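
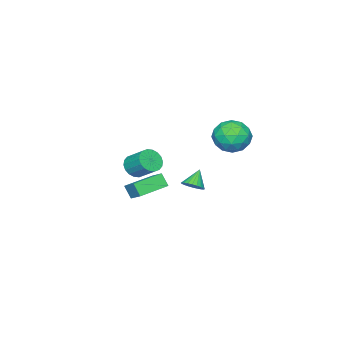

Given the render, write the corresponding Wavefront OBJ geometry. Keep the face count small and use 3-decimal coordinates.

v -0.432 -1.887 -2.205
v -0.502 -2.396 -1.441
v -0.077 -0.966 -1.559
v -0.146 -1.474 -0.796
v 1.326 -2.426 -2.404
v 1.257 -2.934 -1.641
v 1.682 -1.504 -1.759
v 1.612 -2.013 -0.995
v -2.405 1.473 2.66
v -1.822 1.216 1.682
v -4.038 1.124 1.778
v -3.455 0.867 0.8
v -3.386 0.158 1.724
v -2.377 0.373 2.27
v -3.483 1.967 1.19
v -2.474 2.182 1.736
v -2.488 1.521 0.774
v -2.428 0.403 1.104
v -3.432 1.937 2.356
v -3.372 0.819 2.686
v -1.97 1.375 2.249
v -3.89 0.965 1.211
v -3.849 0.548 1.754
v -3.506 0.397 1.18
v -2.296 0.88 2.594
v -1.954 0.728 2.019
v -2.873 0.107 2.044
v -3.906 1.612 1.441
v -3.564 1.46 0.866
v -2.354 1.943 2.28
v -2.011 1.792 1.706
v -2.987 2.233 1.416
v -2.019 1.403 1.14
v -2.979 1.198 0.621
v -2.995 1.845 0.851
v -2.402 1.971 1.172
v -1.984 0.746 1.334
v -2.943 0.541 0.815
v -2.903 0.124 1.359
v -2.31 0.251 1.679
v -2.375 0.926 0.8
v -2.917 1.799 2.645
v -3.876 1.594 2.126
v -3.55 2.089 1.781
v -2.957 2.216 2.101
v -2.881 1.142 2.839
v -3.841 0.937 2.32
v -3.458 0.369 2.288
v -2.865 0.495 2.609
v -3.485 1.414 2.66
v 3.855 3.56 1.678
v 4.265 3.839 2.066
v 3.125 3.46 2.522
v 4.14 4.033 1.981
v 3.972 4.155 1.85
v 3.785 4.186 1.693
v 3.61 4.123 1.533
v 3.471 3.973 1.396
v 3.391 3.761 1.301
v 3.382 3.518 1.264
v 3.445 3.282 1.29
v 3.57 3.088 1.375
v 3.738 2.966 1.506
v 3.924 2.934 1.663
v 4.1 2.998 1.823
v 4.238 3.148 1.96
v 4.318 3.36 2.055
v 4.328 3.603 2.092
v -1.387 -4.256 -1.671
v -0.831 -3.931 -2.162
v -0.737 -2.759 -1.279
v -1.293 -3.084 -0.789
v -1.14 -3.804 -2.297
v -1.046 -2.633 -1.414
v -1.499 -3.767 -2.308
v -1.405 -2.596 -1.425
v -1.835 -3.827 -2.193
v -1.741 -2.655 -1.31
v -2.083 -3.972 -1.974
v -1.988 -2.8 -1.091
v -2.193 -4.173 -1.696
v -2.098 -3.001 -0.813
v -2.143 -4.39 -1.413
v -2.048 -3.219 -0.53
v -1.943 -4.581 -1.181
v -1.849 -3.409 -0.298
v -1.634 -4.707 -1.046
v -1.54 -3.536 -0.163
v -1.275 -4.744 -1.035
v -1.181 -3.573 -0.152
v -0.939 -4.685 -1.15
v -0.845 -3.513 -0.267
v -0.692 -4.54 -1.369
v -0.597 -3.368 -0.486
v -0.582 -4.339 -1.647
v -0.487 -3.167 -0.764
v -0.632 -4.121 -1.93
v -0.537 -2.95 -1.047
f 2 4 1
f 5 2 1
f 1 4 3
f 3 5 1
f 2 8 4
f 6 2 5
f 6 8 2
f 4 8 3
f 7 5 3
f 3 8 7
f 7 6 5
f 8 6 7
f 9 46 25
f 46 20 49
f 25 49 14
f 46 49 25
f 9 25 21
f 25 14 26
f 21 26 10
f 25 26 21
f 9 21 30
f 21 10 31
f 30 31 16
f 21 31 30
f 9 30 42
f 30 16 45
f 42 45 19
f 30 45 42
f 9 42 46
f 42 19 50
f 46 50 20
f 42 50 46
f 10 26 37
f 26 14 40
f 37 40 18
f 26 40 37
f 14 49 27
f 49 20 48
f 27 48 13
f 49 48 27
f 20 50 47
f 50 19 43
f 47 43 11
f 50 43 47
f 19 45 44
f 45 16 32
f 44 32 15
f 45 32 44
f 16 31 36
f 31 10 33
f 36 33 17
f 31 33 36
f 12 38 24
f 38 18 39
f 24 39 13
f 38 39 24
f 12 24 22
f 24 13 23
f 22 23 11
f 24 23 22
f 12 22 29
f 22 11 28
f 29 28 15
f 22 28 29
f 12 29 34
f 29 15 35
f 34 35 17
f 29 35 34
f 12 34 38
f 34 17 41
f 38 41 18
f 34 41 38
f 13 39 27
f 39 18 40
f 27 40 14
f 39 40 27
f 11 23 47
f 23 13 48
f 47 48 20
f 23 48 47
f 15 28 44
f 28 11 43
f 44 43 19
f 28 43 44
f 17 35 36
f 35 15 32
f 36 32 16
f 35 32 36
f 18 41 37
f 41 17 33
f 37 33 10
f 41 33 37
f 52 51 54
f 52 54 53
f 54 51 55
f 54 55 53
f 55 51 56
f 55 56 53
f 56 51 57
f 56 57 53
f 57 51 58
f 57 58 53
f 58 51 59
f 58 59 53
f 59 51 60
f 59 60 53
f 60 51 61
f 60 61 53
f 61 51 62
f 61 62 53
f 62 51 63
f 62 63 53
f 63 51 64
f 63 64 53
f 64 51 65
f 64 65 53
f 65 51 66
f 65 66 53
f 66 51 67
f 66 67 53
f 67 51 68
f 67 68 53
f 68 51 52
f 68 52 53
f 70 69 73
f 70 73 71
f 71 73 74
f 71 74 72
f 73 69 75
f 73 75 74
f 74 75 76
f 74 76 72
f 75 69 77
f 75 77 76
f 76 77 78
f 76 78 72
f 77 69 79
f 77 79 78
f 78 79 80
f 78 80 72
f 79 69 81
f 79 81 80
f 80 81 82
f 80 82 72
f 81 69 83
f 81 83 82
f 82 83 84
f 82 84 72
f 83 69 85
f 83 85 84
f 84 85 86
f 84 86 72
f 85 69 87
f 85 87 86
f 86 87 88
f 86 88 72
f 87 69 89
f 87 89 88
f 88 89 90
f 88 90 72
f 89 69 91
f 89 91 90
f 90 91 92
f 90 92 72
f 91 69 93
f 91 93 92
f 92 93 94
f 92 94 72
f 93 69 95
f 93 95 94
f 94 95 96
f 94 96 72
f 95 69 97
f 95 97 96
f 96 97 98
f 96 98 72
f 97 69 70
f 97 70 98
f 98 70 71
f 98 71 72



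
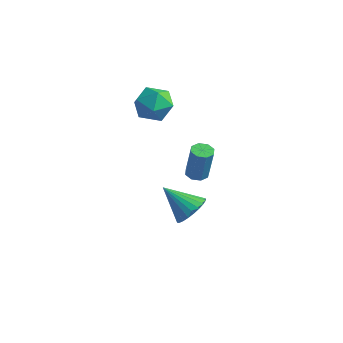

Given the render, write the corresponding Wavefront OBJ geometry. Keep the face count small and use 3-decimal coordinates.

v 0.387 -1.434 -3.02
v 1.027 -2.024 -2.488
v -1.107 -1.866 -1.7
v 1.082 -1.672 -2.311
v 1.03 -1.283 -2.242
v 0.881 -0.917 -2.291
v 0.656 -0.63 -2.452
v 0.391 -0.466 -2.698
v 0.125 -0.448 -2.994
v -0.101 -0.581 -3.293
v -0.253 -0.843 -3.551
v -0.307 -1.196 -3.728
v -0.256 -1.584 -3.797
v -0.106 -1.95 -3.748
v 0.118 -2.237 -3.588
v 0.384 -2.402 -3.341
v 0.65 -2.419 -3.046
v 0.876 -2.286 -2.746
v 2.165 -3.282 1.955
v 2.656 -3.597 1.868
v 2.986 -3.593 3.718
v 2.495 -3.278 3.805
v 2.731 -3.152 1.853
v 3.062 -3.148 3.704
v 2.475 -2.783 1.898
v 2.806 -2.779 3.749
v 2.037 -2.706 1.976
v 2.368 -2.702 3.827
v 1.674 -2.967 2.042
v 2.004 -2.963 3.892
v 1.598 -3.412 2.056
v 1.929 -3.408 3.907
v 1.854 -3.781 2.011
v 2.185 -3.777 3.862
v 2.292 -3.858 1.933
v 2.623 -3.854 3.784
v -3.235 -0.57 4.195
v -2.318 0.091 3.952
v -2.682 -1.811 2.908
v -1.765 -1.15 2.665
v -1.83 -1.695 3.683
v -2.173 -0.928 4.478
v -2.827 -0.792 2.382
v -3.17 -0.025 3.177
v -2.066 -0.046 2.831
v -1.45 -0.604 3.635
v -3.55 -1.116 3.225
v -2.934 -1.674 4.029
f 2 1 4
f 2 4 3
f 4 1 5
f 4 5 3
f 5 1 6
f 5 6 3
f 6 1 7
f 6 7 3
f 7 1 8
f 7 8 3
f 8 1 9
f 8 9 3
f 9 1 10
f 9 10 3
f 10 1 11
f 10 11 3
f 11 1 12
f 11 12 3
f 12 1 13
f 12 13 3
f 13 1 14
f 13 14 3
f 14 1 15
f 14 15 3
f 15 1 16
f 15 16 3
f 16 1 17
f 16 17 3
f 17 1 18
f 17 18 3
f 18 1 2
f 18 2 3
f 20 19 23
f 20 23 21
f 21 23 24
f 21 24 22
f 23 19 25
f 23 25 24
f 24 25 26
f 24 26 22
f 25 19 27
f 25 27 26
f 26 27 28
f 26 28 22
f 27 19 29
f 27 29 28
f 28 29 30
f 28 30 22
f 29 19 31
f 29 31 30
f 30 31 32
f 30 32 22
f 31 19 33
f 31 33 32
f 32 33 34
f 32 34 22
f 33 19 35
f 33 35 34
f 34 35 36
f 34 36 22
f 35 19 20
f 35 20 36
f 36 20 21
f 36 21 22
f 37 48 42
f 37 42 38
f 37 38 44
f 37 44 47
f 37 47 48
f 38 42 46
f 42 48 41
f 48 47 39
f 47 44 43
f 44 38 45
f 40 46 41
f 40 41 39
f 40 39 43
f 40 43 45
f 40 45 46
f 41 46 42
f 39 41 48
f 43 39 47
f 45 43 44
f 46 45 38



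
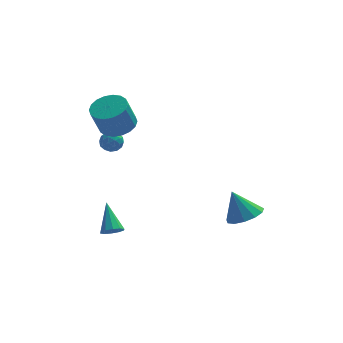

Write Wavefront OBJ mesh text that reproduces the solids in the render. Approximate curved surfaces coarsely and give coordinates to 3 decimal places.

v 3.101 -1.202 -2.868
v 3.859 -1.647 -2.413
v 2.499 -0.758 -1.432
v 4.02 -1.122 -2.508
v 3.889 -0.621 -2.717
v 3.508 -0.305 -2.974
v 2.998 -0.274 -3.198
v 2.521 -0.537 -3.317
v 2.228 -1.011 -3.294
v 2.212 -1.545 -3.135
v 2.479 -1.971 -2.892
v 2.943 -2.152 -2.642
v 3.458 -2.032 -2.463
v -3.095 3.419 0.11
v -2.625 3.186 0.498
v -3.395 2.434 -0.118
v -2.925 2.201 0.27
v -3.437 2.513 0.528
v -3.251 3.122 0.668
v -2.769 2.498 -0.288
v -2.583 3.107 -0.148
v -2.424 2.617 0.252
v -2.837 2.626 0.756
v -3.183 2.994 -0.376
v -3.596 3.003 0.128
v -2.834 3.389 0.324
v -3.186 2.231 0.056
v -3.487 2.414 0.208
v -3.211 2.277 0.436
v -3.202 3.351 0.424
v -2.926 3.215 0.652
v -3.403 2.819 0.67
v -3.094 2.405 -0.272
v -2.818 2.269 -0.044
v -2.809 3.343 -0.056
v -2.533 3.206 0.172
v -2.617 2.801 -0.29
v -2.44 2.918 0.407
v -2.616 2.339 0.274
v -2.524 2.513 -0.055
v -2.415 2.871 0.028
v -2.682 2.923 0.704
v -2.858 2.344 0.57
v -3.159 2.527 0.721
v -3.05 2.885 0.804
v -2.564 2.589 0.559
v -3.162 3.276 -0.19
v -3.338 2.697 -0.324
v -2.97 2.735 -0.424
v -2.861 3.093 -0.341
v -3.404 3.281 0.106
v -3.58 2.702 -0.027
v -3.605 2.749 0.352
v -3.496 3.107 0.435
v -3.456 3.031 -0.179
v -2.69 2.539 1.591
v -2.178 1.703 1.566
v -2.659 1.365 3.065
v -3.17 2.201 3.089
v -1.889 1.989 1.723
v -2.37 1.651 3.222
v -1.758 2.384 1.854
v -2.239 2.046 3.353
v -1.812 2.81 1.933
v -2.293 2.472 3.432
v -2.04 3.182 1.944
v -2.521 2.844 3.443
v -2.396 3.426 1.885
v -2.877 3.088 3.384
v -2.81 3.495 1.768
v -3.291 3.157 3.266
v -3.201 3.375 1.615
v -3.682 3.037 3.114
v -3.49 3.089 1.458
v -3.971 2.751 2.957
v -3.621 2.694 1.327
v -4.102 2.356 2.826
v -3.567 2.268 1.248
v -4.048 1.93 2.747
v -3.339 1.896 1.237
v -3.82 1.558 2.736
v -2.983 1.652 1.296
v -3.464 1.314 2.795
v -2.569 1.583 1.414
v -3.05 1.245 2.912
v -3.282 -0.776 -3.867
v -2.921 -1.076 -3.477
v -3.458 0.536 -2.693
v -2.703 -0.856 -3.692
v -2.706 -0.605 -3.973
v -2.929 -0.419 -4.214
v -3.287 -0.37 -4.322
v -3.643 -0.476 -4.257
v -3.861 -0.697 -4.043
v -3.858 -0.948 -3.762
v -3.635 -1.134 -3.521
v -3.277 -1.183 -3.412
f 2 1 4
f 2 4 3
f 4 1 5
f 4 5 3
f 5 1 6
f 5 6 3
f 6 1 7
f 6 7 3
f 7 1 8
f 7 8 3
f 8 1 9
f 8 9 3
f 9 1 10
f 9 10 3
f 10 1 11
f 10 11 3
f 11 1 12
f 11 12 3
f 12 1 13
f 12 13 3
f 13 1 2
f 13 2 3
f 14 51 30
f 51 25 54
f 30 54 19
f 51 54 30
f 14 30 26
f 30 19 31
f 26 31 15
f 30 31 26
f 14 26 35
f 26 15 36
f 35 36 21
f 26 36 35
f 14 35 47
f 35 21 50
f 47 50 24
f 35 50 47
f 14 47 51
f 47 24 55
f 51 55 25
f 47 55 51
f 15 31 42
f 31 19 45
f 42 45 23
f 31 45 42
f 19 54 32
f 54 25 53
f 32 53 18
f 54 53 32
f 25 55 52
f 55 24 48
f 52 48 16
f 55 48 52
f 24 50 49
f 50 21 37
f 49 37 20
f 50 37 49
f 21 36 41
f 36 15 38
f 41 38 22
f 36 38 41
f 17 43 29
f 43 23 44
f 29 44 18
f 43 44 29
f 17 29 27
f 29 18 28
f 27 28 16
f 29 28 27
f 17 27 34
f 27 16 33
f 34 33 20
f 27 33 34
f 17 34 39
f 34 20 40
f 39 40 22
f 34 40 39
f 17 39 43
f 39 22 46
f 43 46 23
f 39 46 43
f 18 44 32
f 44 23 45
f 32 45 19
f 44 45 32
f 16 28 52
f 28 18 53
f 52 53 25
f 28 53 52
f 20 33 49
f 33 16 48
f 49 48 24
f 33 48 49
f 22 40 41
f 40 20 37
f 41 37 21
f 40 37 41
f 23 46 42
f 46 22 38
f 42 38 15
f 46 38 42
f 57 56 60
f 57 60 58
f 58 60 61
f 58 61 59
f 60 56 62
f 60 62 61
f 61 62 63
f 61 63 59
f 62 56 64
f 62 64 63
f 63 64 65
f 63 65 59
f 64 56 66
f 64 66 65
f 65 66 67
f 65 67 59
f 66 56 68
f 66 68 67
f 67 68 69
f 67 69 59
f 68 56 70
f 68 70 69
f 69 70 71
f 69 71 59
f 70 56 72
f 70 72 71
f 71 72 73
f 71 73 59
f 72 56 74
f 72 74 73
f 73 74 75
f 73 75 59
f 74 56 76
f 74 76 75
f 75 76 77
f 75 77 59
f 76 56 78
f 76 78 77
f 77 78 79
f 77 79 59
f 78 56 80
f 78 80 79
f 79 80 81
f 79 81 59
f 80 56 82
f 80 82 81
f 81 82 83
f 81 83 59
f 82 56 84
f 82 84 83
f 83 84 85
f 83 85 59
f 84 56 57
f 84 57 85
f 85 57 58
f 85 58 59
f 87 86 89
f 87 89 88
f 89 86 90
f 89 90 88
f 90 86 91
f 90 91 88
f 91 86 92
f 91 92 88
f 92 86 93
f 92 93 88
f 93 86 94
f 93 94 88
f 94 86 95
f 94 95 88
f 95 86 96
f 95 96 88
f 96 86 97
f 96 97 88
f 97 86 87
f 97 87 88



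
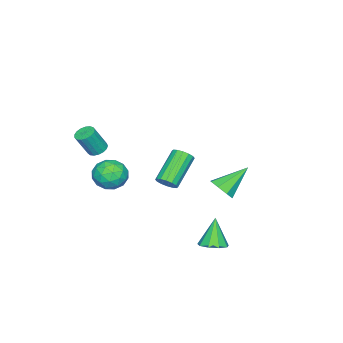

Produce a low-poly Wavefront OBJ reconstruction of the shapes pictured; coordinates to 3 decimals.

v 3.222 -3.215 0.95
v 3.57 -3.584 0.689
v 4.125 -3.994 2.01
v 3.778 -3.625 2.27
v 3.715 -3.354 0.699
v 4.271 -3.764 2.02
v 3.748 -3.091 0.767
v 4.303 -3.502 2.088
v 3.66 -2.858 0.877
v 4.216 -3.268 2.197
v 3.472 -2.705 1.003
v 4.028 -3.115 2.323
v 3.227 -2.67 1.117
v 3.782 -3.08 2.437
v 2.981 -2.76 1.193
v 3.536 -3.17 2.513
v 2.79 -2.953 1.213
v 3.345 -3.363 2.533
v 2.698 -3.207 1.173
v 3.253 -3.617 2.493
v 2.726 -3.463 1.081
v 3.281 -3.873 2.402
v 2.868 -3.661 0.96
v 3.423 -4.071 2.281
v 3.091 -3.758 0.836
v 3.647 -4.168 2.157
v 3.344 -3.73 0.738
v 3.9 -4.14 2.059
v 2.632 3.123 -4.474
v 3.086 3.713 -4.211
v 2.008 2.897 -2.886
v 2.608 3.906 -4.371
v 2.14 3.733 -4.579
v 1.903 3.274 -4.738
v 2.006 2.745 -4.773
v 2.402 2.393 -4.668
v 2.906 2.382 -4.472
v 3.281 2.719 -4.276
v 3.352 3.244 -4.173
v 1.704 -3.217 -2.905
v 2.297 -3.708 -2.22
v 0.343 -3.712 -2.08
v 0.936 -4.203 -1.395
v 0.931 -3.173 -1.428
v 1.773 -2.867 -1.938
v 0.867 -4.553 -2.362
v 1.709 -4.247 -2.872
v 1.78 -4.533 -1.884
v 1.82 -3.68 -1.308
v 0.82 -3.74 -2.992
v 0.86 -2.887 -2.416
v 2.12 -3.419 -2.635
v 0.52 -4.001 -1.665
v 0.517 -3.395 -1.685
v 0.866 -3.684 -1.282
v 1.812 -2.925 -2.469
v 2.161 -3.213 -2.067
v 1.358 -2.899 -1.601
v 0.479 -4.207 -2.233
v 0.828 -4.495 -1.831
v 1.774 -3.736 -3.018
v 2.123 -4.025 -2.615
v 1.282 -4.521 -2.699
v 2.165 -4.193 -2.035
v 1.365 -4.484 -1.55
v 1.324 -4.689 -2.118
v 1.819 -4.51 -2.418
v 2.188 -3.691 -1.696
v 1.388 -3.982 -1.211
v 1.385 -3.377 -1.231
v 1.88 -3.197 -1.53
v 1.884 -4.177 -1.499
v 1.252 -3.438 -3.089
v 0.452 -3.729 -2.604
v 0.76 -4.223 -2.77
v 1.255 -4.043 -3.069
v 1.275 -2.936 -2.75
v 0.475 -3.227 -2.265
v 0.821 -2.91 -1.882
v 1.316 -2.731 -2.182
v 0.756 -3.243 -2.801
v -2.472 0.794 -3.963
v -2.163 0.347 -3.322
v -3.828 1.646 -2.717
v -1.869 0.915 -3.39
v -1.928 1.411 -3.794
v -2.305 1.547 -4.297
v -2.78 1.241 -4.604
v -3.074 0.673 -4.536
v -3.015 0.176 -4.133
v -2.638 0.041 -3.63
v -0.765 -1.545 -3.288
v -0.383 -1.343 -2.803
v -2.092 -1.312 -1.467
v -2.475 -1.515 -1.952
v -0.493 -1.061 -2.951
v -2.202 -1.031 -1.615
v -0.676 -0.909 -3.188
v -2.386 -0.879 -1.852
v -0.883 -0.928 -3.453
v -2.593 -0.897 -2.117
v -1.059 -1.112 -3.673
v -2.768 -1.081 -2.337
v -1.155 -1.412 -3.79
v -2.865 -1.381 -2.454
v -1.148 -1.748 -3.773
v -2.857 -1.717 -2.437
v -1.038 -2.029 -3.625
v -2.747 -1.999 -2.289
v -0.854 -2.181 -3.388
v -2.564 -2.151 -2.052
v -0.647 -2.163 -3.123
v -2.357 -2.132 -1.787
v -0.472 -1.979 -2.903
v -2.181 -1.948 -1.567
v -0.375 -1.679 -2.786
v -2.085 -1.648 -1.45
f 2 1 5
f 2 5 3
f 3 5 6
f 3 6 4
f 5 1 7
f 5 7 6
f 6 7 8
f 6 8 4
f 7 1 9
f 7 9 8
f 8 9 10
f 8 10 4
f 9 1 11
f 9 11 10
f 10 11 12
f 10 12 4
f 11 1 13
f 11 13 12
f 12 13 14
f 12 14 4
f 13 1 15
f 13 15 14
f 14 15 16
f 14 16 4
f 15 1 17
f 15 17 16
f 16 17 18
f 16 18 4
f 17 1 19
f 17 19 18
f 18 19 20
f 18 20 4
f 19 1 21
f 19 21 20
f 20 21 22
f 20 22 4
f 21 1 23
f 21 23 22
f 22 23 24
f 22 24 4
f 23 1 25
f 23 25 24
f 24 25 26
f 24 26 4
f 25 1 27
f 25 27 26
f 26 27 28
f 26 28 4
f 27 1 2
f 27 2 28
f 28 2 3
f 28 3 4
f 30 29 32
f 30 32 31
f 32 29 33
f 32 33 31
f 33 29 34
f 33 34 31
f 34 29 35
f 34 35 31
f 35 29 36
f 35 36 31
f 36 29 37
f 36 37 31
f 37 29 38
f 37 38 31
f 38 29 39
f 38 39 31
f 39 29 30
f 39 30 31
f 40 77 56
f 77 51 80
f 56 80 45
f 77 80 56
f 40 56 52
f 56 45 57
f 52 57 41
f 56 57 52
f 40 52 61
f 52 41 62
f 61 62 47
f 52 62 61
f 40 61 73
f 61 47 76
f 73 76 50
f 61 76 73
f 40 73 77
f 73 50 81
f 77 81 51
f 73 81 77
f 41 57 68
f 57 45 71
f 68 71 49
f 57 71 68
f 45 80 58
f 80 51 79
f 58 79 44
f 80 79 58
f 51 81 78
f 81 50 74
f 78 74 42
f 81 74 78
f 50 76 75
f 76 47 63
f 75 63 46
f 76 63 75
f 47 62 67
f 62 41 64
f 67 64 48
f 62 64 67
f 43 69 55
f 69 49 70
f 55 70 44
f 69 70 55
f 43 55 53
f 55 44 54
f 53 54 42
f 55 54 53
f 43 53 60
f 53 42 59
f 60 59 46
f 53 59 60
f 43 60 65
f 60 46 66
f 65 66 48
f 60 66 65
f 43 65 69
f 65 48 72
f 69 72 49
f 65 72 69
f 44 70 58
f 70 49 71
f 58 71 45
f 70 71 58
f 42 54 78
f 54 44 79
f 78 79 51
f 54 79 78
f 46 59 75
f 59 42 74
f 75 74 50
f 59 74 75
f 48 66 67
f 66 46 63
f 67 63 47
f 66 63 67
f 49 72 68
f 72 48 64
f 68 64 41
f 72 64 68
f 83 82 85
f 83 85 84
f 85 82 86
f 85 86 84
f 86 82 87
f 86 87 84
f 87 82 88
f 87 88 84
f 88 82 89
f 88 89 84
f 89 82 90
f 89 90 84
f 90 82 91
f 90 91 84
f 91 82 83
f 91 83 84
f 93 92 96
f 93 96 94
f 94 96 97
f 94 97 95
f 96 92 98
f 96 98 97
f 97 98 99
f 97 99 95
f 98 92 100
f 98 100 99
f 99 100 101
f 99 101 95
f 100 92 102
f 100 102 101
f 101 102 103
f 101 103 95
f 102 92 104
f 102 104 103
f 103 104 105
f 103 105 95
f 104 92 106
f 104 106 105
f 105 106 107
f 105 107 95
f 106 92 108
f 106 108 107
f 107 108 109
f 107 109 95
f 108 92 110
f 108 110 109
f 109 110 111
f 109 111 95
f 110 92 112
f 110 112 111
f 111 112 113
f 111 113 95
f 112 92 114
f 112 114 113
f 113 114 115
f 113 115 95
f 114 92 116
f 114 116 115
f 115 116 117
f 115 117 95
f 116 92 93
f 116 93 117
f 117 93 94
f 117 94 95



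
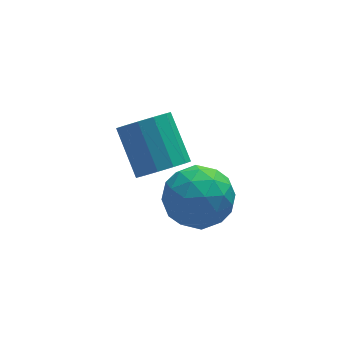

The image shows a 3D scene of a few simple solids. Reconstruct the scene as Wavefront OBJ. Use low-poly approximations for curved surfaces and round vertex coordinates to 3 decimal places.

v 2.614 1.699 3.276
v 3.487 0.903 3.402
v 1.413 0.297 2.738
v 2.286 -0.499 2.864
v 1.825 0.033 3.821
v 2.567 0.899 4.153
v 2.333 0.301 1.987
v 3.075 1.167 2.319
v 3.314 0.039 2.605
v 2.999 -0.127 3.739
v 1.901 1.327 2.401
v 1.586 1.161 3.535
v 3.156 1.424 3.386
v 1.744 -0.224 2.754
v 1.473 0.088 3.317
v 1.986 -0.379 3.391
v 2.615 1.422 3.828
v 3.128 0.954 3.902
v 2.151 0.442 4.148
v 1.772 0.246 2.238
v 2.285 -0.222 2.312
v 2.914 1.579 2.749
v 3.427 1.112 2.823
v 2.749 0.758 1.992
v 3.567 0.448 2.991
v 2.861 -0.376 2.676
v 2.889 0.094 2.16
v 3.325 0.604 2.355
v 3.382 0.351 3.658
v 2.677 -0.473 3.342
v 2.406 -0.161 3.905
v 2.842 0.349 4.1
v 3.281 -0.157 3.19
v 2.223 1.673 2.798
v 1.518 0.849 2.482
v 2.058 0.851 2.04
v 2.494 1.361 2.235
v 2.039 1.576 3.464
v 1.333 0.752 3.149
v 1.575 0.596 3.785
v 2.011 1.106 3.98
v 1.619 1.357 2.95
v 1.941 2.621 2.557
v 2.798 2.887 2.407
v 2.576 4.305 3.652
v 1.719 4.039 3.803
v 2.507 3.139 2.068
v 2.285 4.557 3.313
v 2.036 3.227 1.885
v 1.815 4.644 3.13
v 1.535 3.122 1.915
v 1.313 4.54 3.16
v 1.163 2.858 2.149
v 0.941 4.276 3.394
v 1.038 2.519 2.513
v 0.816 3.937 3.758
v 1.199 2.212 2.891
v 0.977 3.63 4.136
v 1.596 2.036 3.163
v 1.374 3.453 4.408
v 2.103 2.045 3.243
v 1.881 3.462 4.488
v 2.558 2.237 3.105
v 2.336 3.654 4.35
v 2.817 2.551 2.794
v 2.595 3.969 4.039
f 1 38 17
f 38 12 41
f 17 41 6
f 38 41 17
f 1 17 13
f 17 6 18
f 13 18 2
f 17 18 13
f 1 13 22
f 13 2 23
f 22 23 8
f 13 23 22
f 1 22 34
f 22 8 37
f 34 37 11
f 22 37 34
f 1 34 38
f 34 11 42
f 38 42 12
f 34 42 38
f 2 18 29
f 18 6 32
f 29 32 10
f 18 32 29
f 6 41 19
f 41 12 40
f 19 40 5
f 41 40 19
f 12 42 39
f 42 11 35
f 39 35 3
f 42 35 39
f 11 37 36
f 37 8 24
f 36 24 7
f 37 24 36
f 8 23 28
f 23 2 25
f 28 25 9
f 23 25 28
f 4 30 16
f 30 10 31
f 16 31 5
f 30 31 16
f 4 16 14
f 16 5 15
f 14 15 3
f 16 15 14
f 4 14 21
f 14 3 20
f 21 20 7
f 14 20 21
f 4 21 26
f 21 7 27
f 26 27 9
f 21 27 26
f 4 26 30
f 26 9 33
f 30 33 10
f 26 33 30
f 5 31 19
f 31 10 32
f 19 32 6
f 31 32 19
f 3 15 39
f 15 5 40
f 39 40 12
f 15 40 39
f 7 20 36
f 20 3 35
f 36 35 11
f 20 35 36
f 9 27 28
f 27 7 24
f 28 24 8
f 27 24 28
f 10 33 29
f 33 9 25
f 29 25 2
f 33 25 29
f 44 43 47
f 44 47 45
f 45 47 48
f 45 48 46
f 47 43 49
f 47 49 48
f 48 49 50
f 48 50 46
f 49 43 51
f 49 51 50
f 50 51 52
f 50 52 46
f 51 43 53
f 51 53 52
f 52 53 54
f 52 54 46
f 53 43 55
f 53 55 54
f 54 55 56
f 54 56 46
f 55 43 57
f 55 57 56
f 56 57 58
f 56 58 46
f 57 43 59
f 57 59 58
f 58 59 60
f 58 60 46
f 59 43 61
f 59 61 60
f 60 61 62
f 60 62 46
f 61 43 63
f 61 63 62
f 62 63 64
f 62 64 46
f 63 43 65
f 63 65 64
f 64 65 66
f 64 66 46
f 65 43 44
f 65 44 66
f 66 44 45
f 66 45 46



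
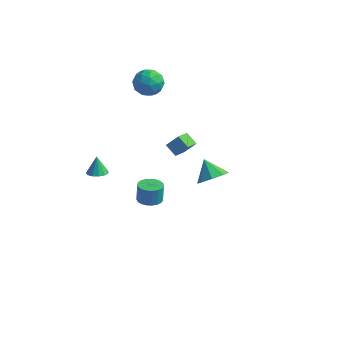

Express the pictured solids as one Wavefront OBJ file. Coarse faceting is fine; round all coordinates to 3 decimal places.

v 0.494 0.492 0.473
v 0.476 -0.667 1.241
v -0.147 0.772 0.881
v -0.166 -0.386 1.649
v 1.026 0.866 1.051
v 1.007 -0.292 1.819
v 0.384 1.147 1.459
v 0.366 -0.012 2.227
v 3.651 -3.597 3.412
v 4.222 -3.7 4.019
v 2.949 -3.043 4.168
v 4.305 -3.152 3.694
v 4.004 -2.864 3.204
v 3.497 -3.005 2.836
v 3.079 -3.493 2.806
v 2.996 -4.042 3.131
v 3.297 -4.33 3.621
v 3.805 -4.188 3.989
v -2.187 3.328 3.855
v -1.835 3.026 3.091
v -2.885 2.074 4.029
v -2.533 1.772 3.265
v -2.01 1.898 3.979
v -1.579 2.673 3.871
v -3.141 2.427 3.249
v -2.71 3.202 3.141
v -2.425 2.469 2.716
v -1.726 2.142 3.168
v -2.994 2.958 3.952
v -2.295 2.631 4.404
v -1.95 3.287 3.458
v -2.77 1.813 3.662
v -2.463 1.887 4.082
v -2.256 1.71 3.633
v -1.799 3.08 3.916
v -1.592 2.902 3.467
v -1.695 2.239 3.989
v -3.128 2.198 3.653
v -2.921 2.02 3.204
v -2.464 3.39 3.487
v -2.257 3.213 3.038
v -3.025 2.861 3.131
v -2.089 2.782 2.788
v -2.5 2.045 2.891
v -2.857 2.43 2.881
v -2.603 2.885 2.818
v -1.678 2.59 3.054
v -2.089 1.853 3.156
v -1.782 1.927 3.576
v -1.528 2.383 3.512
v -2.025 2.263 2.833
v -2.631 3.247 3.964
v -3.042 2.51 4.066
v -3.192 2.717 3.608
v -2.938 3.173 3.544
v -2.22 3.055 4.229
v -2.631 2.318 4.332
v -2.117 2.215 4.302
v -1.863 2.67 4.239
v -2.695 2.837 4.287
v -1.322 0.108 -4.103
v -0.77 0.548 -4.185
v -0.827 0.812 -3.16
v -1.378 0.372 -3.077
v -0.999 0.725 -4.244
v -1.056 0.989 -3.219
v -1.284 0.795 -4.277
v -1.34 1.059 -3.252
v -1.575 0.747 -4.281
v -1.632 1.011 -3.256
v -1.823 0.588 -4.254
v -1.879 0.852 -3.229
v -1.983 0.346 -4.2
v -2.04 0.61 -3.175
v -2.03 0.063 -4.13
v -2.086 0.327 -3.105
v -1.954 -0.212 -4.055
v -2.01 0.052 -3.03
v -1.768 -0.432 -3.988
v -1.825 -0.168 -2.963
v -1.506 -0.558 -3.941
v -1.562 -0.294 -2.916
v -1.212 -0.57 -3.922
v -1.268 -0.306 -2.897
v -0.936 -0.464 -3.934
v -0.993 -0.2 -2.909
v -0.728 -0.259 -3.975
v -0.784 0.005 -2.95
v -0.622 0.009 -4.039
v -0.678 0.273 -3.013
v -0.637 0.294 -4.113
v -0.693 0.558 -3.088
v -2.889 -2.995 0.713
v -2.38 -3.209 0.893
v -3.071 -2.625 1.667
v -2.32 -2.905 0.787
v -2.441 -2.631 0.657
v -2.704 -2.472 0.545
v -3.025 -2.479 0.486
v -3.303 -2.651 0.499
v -3.45 -2.931 0.58
v -3.418 -3.232 0.704
v -3.218 -3.458 0.83
v -2.914 -3.537 0.919
v -2.601 -3.444 0.942
f 2 4 1
f 5 2 1
f 1 4 3
f 3 5 1
f 2 8 4
f 6 2 5
f 6 8 2
f 4 8 3
f 7 5 3
f 3 8 7
f 7 6 5
f 8 6 7
f 10 9 12
f 10 12 11
f 12 9 13
f 12 13 11
f 13 9 14
f 13 14 11
f 14 9 15
f 14 15 11
f 15 9 16
f 15 16 11
f 16 9 17
f 16 17 11
f 17 9 18
f 17 18 11
f 18 9 10
f 18 10 11
f 19 56 35
f 56 30 59
f 35 59 24
f 56 59 35
f 19 35 31
f 35 24 36
f 31 36 20
f 35 36 31
f 19 31 40
f 31 20 41
f 40 41 26
f 31 41 40
f 19 40 52
f 40 26 55
f 52 55 29
f 40 55 52
f 19 52 56
f 52 29 60
f 56 60 30
f 52 60 56
f 20 36 47
f 36 24 50
f 47 50 28
f 36 50 47
f 24 59 37
f 59 30 58
f 37 58 23
f 59 58 37
f 30 60 57
f 60 29 53
f 57 53 21
f 60 53 57
f 29 55 54
f 55 26 42
f 54 42 25
f 55 42 54
f 26 41 46
f 41 20 43
f 46 43 27
f 41 43 46
f 22 48 34
f 48 28 49
f 34 49 23
f 48 49 34
f 22 34 32
f 34 23 33
f 32 33 21
f 34 33 32
f 22 32 39
f 32 21 38
f 39 38 25
f 32 38 39
f 22 39 44
f 39 25 45
f 44 45 27
f 39 45 44
f 22 44 48
f 44 27 51
f 48 51 28
f 44 51 48
f 23 49 37
f 49 28 50
f 37 50 24
f 49 50 37
f 21 33 57
f 33 23 58
f 57 58 30
f 33 58 57
f 25 38 54
f 38 21 53
f 54 53 29
f 38 53 54
f 27 45 46
f 45 25 42
f 46 42 26
f 45 42 46
f 28 51 47
f 51 27 43
f 47 43 20
f 51 43 47
f 62 61 65
f 62 65 63
f 63 65 66
f 63 66 64
f 65 61 67
f 65 67 66
f 66 67 68
f 66 68 64
f 67 61 69
f 67 69 68
f 68 69 70
f 68 70 64
f 69 61 71
f 69 71 70
f 70 71 72
f 70 72 64
f 71 61 73
f 71 73 72
f 72 73 74
f 72 74 64
f 73 61 75
f 73 75 74
f 74 75 76
f 74 76 64
f 75 61 77
f 75 77 76
f 76 77 78
f 76 78 64
f 77 61 79
f 77 79 78
f 78 79 80
f 78 80 64
f 79 61 81
f 79 81 80
f 80 81 82
f 80 82 64
f 81 61 83
f 81 83 82
f 82 83 84
f 82 84 64
f 83 61 85
f 83 85 84
f 84 85 86
f 84 86 64
f 85 61 87
f 85 87 86
f 86 87 88
f 86 88 64
f 87 61 89
f 87 89 88
f 88 89 90
f 88 90 64
f 89 61 91
f 89 91 90
f 90 91 92
f 90 92 64
f 91 61 62
f 91 62 92
f 92 62 63
f 92 63 64
f 94 93 96
f 94 96 95
f 96 93 97
f 96 97 95
f 97 93 98
f 97 98 95
f 98 93 99
f 98 99 95
f 99 93 100
f 99 100 95
f 100 93 101
f 100 101 95
f 101 93 102
f 101 102 95
f 102 93 103
f 102 103 95
f 103 93 104
f 103 104 95
f 104 93 105
f 104 105 95
f 105 93 94
f 105 94 95



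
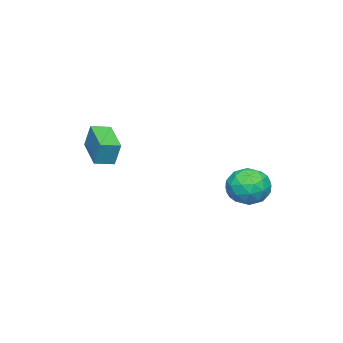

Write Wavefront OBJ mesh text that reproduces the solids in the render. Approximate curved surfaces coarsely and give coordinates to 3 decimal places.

v 0.676 -2.291 -1.161
v 0.777 -1.922 -0.055
v 1.847 -1.119 -1.659
v 1.948 -0.751 -0.554
v 1.312 -2.869 -1.026
v 1.413 -2.501 0.079
v 2.483 -1.698 -1.525
v 2.584 -1.329 -0.419
v -3.684 2.976 -3.347
v -2.651 2.892 -3.524
v -3.969 1.668 -4.396
v -2.936 1.584 -4.573
v -3.33 1.336 -3.63
v -3.153 2.145 -2.982
v -3.467 2.415 -4.938
v -3.29 3.224 -4.29
v -2.516 2.546 -4.507
v -2.432 1.879 -3.699
v -4.188 2.681 -4.221
v -4.104 2.014 -3.413
v -3.142 3.049 -3.343
v -3.478 1.511 -4.577
v -3.709 1.365 -4.023
v -3.102 1.316 -4.126
v -3.438 2.61 -3.025
v -2.83 2.56 -3.129
v -3.23 1.646 -3.191
v -3.79 2 -4.791
v -3.182 1.95 -4.895
v -3.518 3.244 -3.794
v -2.911 3.195 -3.897
v -3.39 2.914 -4.729
v -2.456 2.796 -4.025
v -2.624 2.027 -4.642
v -2.936 2.516 -4.857
v -2.832 2.991 -4.476
v -2.406 2.404 -3.55
v -2.574 1.635 -4.167
v -2.806 1.489 -3.613
v -2.702 1.965 -3.231
v -2.327 2.2 -4.128
v -4.046 2.925 -3.753
v -4.214 2.156 -4.37
v -3.918 2.595 -4.689
v -3.814 3.071 -4.307
v -3.996 2.533 -3.278
v -4.164 1.764 -3.895
v -3.788 1.569 -3.444
v -3.684 2.044 -3.063
v -4.293 2.36 -3.792
f 2 4 1
f 5 2 1
f 1 4 3
f 3 5 1
f 2 8 4
f 6 2 5
f 6 8 2
f 4 8 3
f 7 5 3
f 3 8 7
f 7 6 5
f 8 6 7
f 9 46 25
f 46 20 49
f 25 49 14
f 46 49 25
f 9 25 21
f 25 14 26
f 21 26 10
f 25 26 21
f 9 21 30
f 21 10 31
f 30 31 16
f 21 31 30
f 9 30 42
f 30 16 45
f 42 45 19
f 30 45 42
f 9 42 46
f 42 19 50
f 46 50 20
f 42 50 46
f 10 26 37
f 26 14 40
f 37 40 18
f 26 40 37
f 14 49 27
f 49 20 48
f 27 48 13
f 49 48 27
f 20 50 47
f 50 19 43
f 47 43 11
f 50 43 47
f 19 45 44
f 45 16 32
f 44 32 15
f 45 32 44
f 16 31 36
f 31 10 33
f 36 33 17
f 31 33 36
f 12 38 24
f 38 18 39
f 24 39 13
f 38 39 24
f 12 24 22
f 24 13 23
f 22 23 11
f 24 23 22
f 12 22 29
f 22 11 28
f 29 28 15
f 22 28 29
f 12 29 34
f 29 15 35
f 34 35 17
f 29 35 34
f 12 34 38
f 34 17 41
f 38 41 18
f 34 41 38
f 13 39 27
f 39 18 40
f 27 40 14
f 39 40 27
f 11 23 47
f 23 13 48
f 47 48 20
f 23 48 47
f 15 28 44
f 28 11 43
f 44 43 19
f 28 43 44
f 17 35 36
f 35 15 32
f 36 32 16
f 35 32 36
f 18 41 37
f 41 17 33
f 37 33 10
f 41 33 37



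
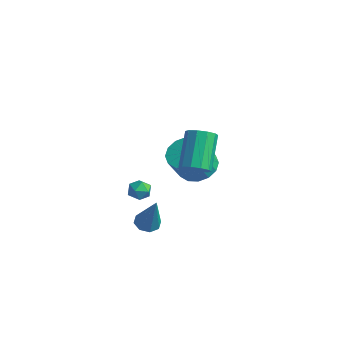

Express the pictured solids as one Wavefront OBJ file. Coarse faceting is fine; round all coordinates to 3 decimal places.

v 0.865 -2.378 -1.87
v 1.451 -2.158 -2.11
v 1.715 -2.502 0.09
v 1.147 -1.776 -1.954
v 0.678 -1.746 -1.749
v 0.319 -2.087 -1.615
v 0.28 -2.598 -1.63
v 0.584 -2.98 -1.786
v 1.053 -3.01 -1.991
v 1.412 -2.669 -2.125
v -1.942 0.136 -1.944
v -1.509 -0.379 -1.954
v -2.731 -0.521 -2.306
v -2.298 -1.036 -2.316
v -2.498 -0.775 -1.728
v -2.01 -0.369 -1.505
v -2.23 -0.531 -2.755
v -1.742 -0.125 -2.532
v -1.687 -0.791 -2.455
v -1.853 -0.942 -1.82
v -2.387 0.042 -2.44
v -2.553 -0.109 -1.805
v 0.567 1.034 0.44
v 1.59 1.296 0.536
v 1.675 0.448 1.937
v 0.653 0.186 1.84
v 1.316 1.696 0.794
v 1.401 0.847 2.195
v 0.841 1.917 0.958
v 0.927 1.069 2.359
v 0.293 1.903 0.982
v 0.379 1.054 2.383
v -0.181 1.655 0.861
v -0.096 0.807 2.262
v -0.455 1.241 0.628
v -0.37 0.393 2.028
v -0.455 0.772 0.343
v -0.37 -0.076 1.744
v -0.181 0.373 0.085
v -0.096 -0.476 1.486
v 0.293 0.151 -0.079
v 0.379 -0.697 1.322
v 0.841 0.166 -0.103
v 0.927 -0.683 1.298
v 1.316 0.413 0.018
v 1.401 -0.435 1.419
v 1.59 0.827 0.252
v 1.675 -0.021 1.652
v 3.648 -1.81 3.168
v 4.174 -1.271 3.066
v 3.278 -0.111 4.57
v 2.752 -0.65 4.672
v 3.813 -1.178 2.779
v 2.917 -0.018 4.283
v 3.39 -1.327 2.641
v 2.493 -0.167 4.145
v 3.065 -1.66 2.705
v 2.168 -0.5 4.209
v 2.963 -2.05 2.945
v 2.066 -0.891 4.449
v 3.122 -2.349 3.27
v 2.226 -1.189 4.774
v 3.483 -2.442 3.557
v 2.587 -1.282 5.061
v 3.907 -2.293 3.695
v 3.01 -1.133 5.199
v 4.232 -1.96 3.631
v 3.335 -0.8 5.135
v 4.334 -1.569 3.391
v 3.437 -0.41 4.895
f 2 1 4
f 2 4 3
f 4 1 5
f 4 5 3
f 5 1 6
f 5 6 3
f 6 1 7
f 6 7 3
f 7 1 8
f 7 8 3
f 8 1 9
f 8 9 3
f 9 1 10
f 9 10 3
f 10 1 2
f 10 2 3
f 11 22 16
f 11 16 12
f 11 12 18
f 11 18 21
f 11 21 22
f 12 16 20
f 16 22 15
f 22 21 13
f 21 18 17
f 18 12 19
f 14 20 15
f 14 15 13
f 14 13 17
f 14 17 19
f 14 19 20
f 15 20 16
f 13 15 22
f 17 13 21
f 19 17 18
f 20 19 12
f 24 23 27
f 24 27 25
f 25 27 28
f 25 28 26
f 27 23 29
f 27 29 28
f 28 29 30
f 28 30 26
f 29 23 31
f 29 31 30
f 30 31 32
f 30 32 26
f 31 23 33
f 31 33 32
f 32 33 34
f 32 34 26
f 33 23 35
f 33 35 34
f 34 35 36
f 34 36 26
f 35 23 37
f 35 37 36
f 36 37 38
f 36 38 26
f 37 23 39
f 37 39 38
f 38 39 40
f 38 40 26
f 39 23 41
f 39 41 40
f 40 41 42
f 40 42 26
f 41 23 43
f 41 43 42
f 42 43 44
f 42 44 26
f 43 23 45
f 43 45 44
f 44 45 46
f 44 46 26
f 45 23 47
f 45 47 46
f 46 47 48
f 46 48 26
f 47 23 24
f 47 24 48
f 48 24 25
f 48 25 26
f 50 49 53
f 50 53 51
f 51 53 54
f 51 54 52
f 53 49 55
f 53 55 54
f 54 55 56
f 54 56 52
f 55 49 57
f 55 57 56
f 56 57 58
f 56 58 52
f 57 49 59
f 57 59 58
f 58 59 60
f 58 60 52
f 59 49 61
f 59 61 60
f 60 61 62
f 60 62 52
f 61 49 63
f 61 63 62
f 62 63 64
f 62 64 52
f 63 49 65
f 63 65 64
f 64 65 66
f 64 66 52
f 65 49 67
f 65 67 66
f 66 67 68
f 66 68 52
f 67 49 69
f 67 69 68
f 68 69 70
f 68 70 52
f 69 49 50
f 69 50 70
f 70 50 51
f 70 51 52



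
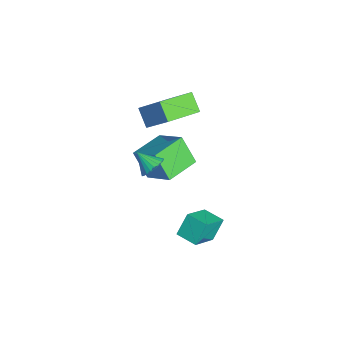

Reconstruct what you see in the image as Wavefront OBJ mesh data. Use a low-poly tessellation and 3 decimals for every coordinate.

v -3.491 0.248 -1.677
v -2.205 1.09 -0.647
v -2.77 0.802 -3.03
v -1.485 1.645 -2
v -2.475 -1.225 -1.74
v -1.19 -0.382 -0.71
v -1.755 -0.67 -3.093
v -0.469 0.172 -2.063
v 0.523 1.66 -3.734
v 1.567 0.616 -2.686
v 1.348 2.398 -3.82
v 2.391 1.354 -2.772
v 0.949 1.066 -4.748
v 1.992 0.022 -3.7
v 1.773 1.804 -4.834
v 2.817 0.76 -3.786
v 0.85 -0.864 0.636
v 1.346 -0.83 1.099
v 0.25 -1.496 1.324
v 1.199 -0.619 1.165
v 0.999 -0.446 1.151
v 0.777 -0.336 1.057
v 0.565 -0.306 0.9
v 0.397 -0.361 0.703
v 0.297 -0.493 0.495
v 0.282 -0.682 0.309
v 0.353 -0.898 0.172
v 0.5 -1.109 0.107
v 0.7 -1.283 0.121
v 0.923 -1.393 0.214
v 1.135 -1.422 0.372
v 1.303 -1.367 0.569
v 1.402 -1.235 0.777
v 1.417 -1.046 0.963
v -2.564 -0.914 1.734
v -1.626 -0.062 3.012
v -3.458 0.776 1.263
v -2.52 1.629 2.541
v -1.74 -0.689 0.979
v -0.802 0.164 2.257
v -2.634 1.002 0.508
v -1.696 1.854 1.786
f 2 4 1
f 5 2 1
f 1 4 3
f 3 5 1
f 2 8 4
f 6 2 5
f 6 8 2
f 4 8 3
f 7 5 3
f 3 8 7
f 7 6 5
f 8 6 7
f 10 12 9
f 13 10 9
f 9 12 11
f 11 13 9
f 10 16 12
f 14 10 13
f 14 16 10
f 12 16 11
f 15 13 11
f 11 16 15
f 15 14 13
f 16 14 15
f 18 17 20
f 18 20 19
f 20 17 21
f 20 21 19
f 21 17 22
f 21 22 19
f 22 17 23
f 22 23 19
f 23 17 24
f 23 24 19
f 24 17 25
f 24 25 19
f 25 17 26
f 25 26 19
f 26 17 27
f 26 27 19
f 27 17 28
f 27 28 19
f 28 17 29
f 28 29 19
f 29 17 30
f 29 30 19
f 30 17 31
f 30 31 19
f 31 17 32
f 31 32 19
f 32 17 33
f 32 33 19
f 33 17 34
f 33 34 19
f 34 17 18
f 34 18 19
f 36 38 35
f 39 36 35
f 35 38 37
f 37 39 35
f 36 42 38
f 40 36 39
f 40 42 36
f 38 42 37
f 41 39 37
f 37 42 41
f 41 40 39
f 42 40 41



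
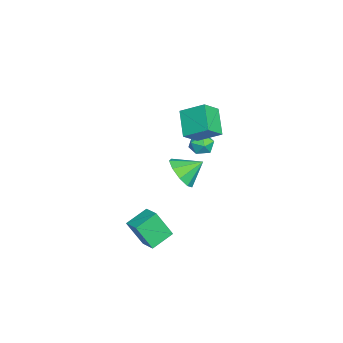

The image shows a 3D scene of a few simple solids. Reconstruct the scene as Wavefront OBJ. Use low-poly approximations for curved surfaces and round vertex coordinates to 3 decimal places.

v -1.421 3.869 0.679
v -1.018 4.023 1.289
v -1.062 2.717 0.731
v -0.659 2.871 1.341
v -1.404 2.881 1.374
v -1.627 3.593 1.342
v -0.453 3.147 0.678
v -0.676 3.859 0.646
v -0.42 3.576 1.288
v -1.008 3.412 1.718
v -1.072 3.328 0.302
v -1.66 3.164 0.732
v -0.383 3.025 3.633
v 0.352 2.377 4.426
v -0.093 4.277 4.388
v 0.642 3.629 5.18
v 0.918 3.311 2.66
v 1.653 2.663 3.452
v 1.208 4.563 3.414
v 1.943 3.915 4.207
v 3.767 0.859 -3.155
v 3.757 0.036 -1.667
v 2.921 1.781 -2.65
v 2.91 0.958 -1.163
v 4.57 1.422 -2.837
v 4.559 0.599 -1.35
v 3.723 2.344 -2.333
v 3.713 1.521 -0.845
v 2.37 2.615 1.246
v 2.956 2.247 1.996
v 2.11 3.685 1.974
v 3.34 2.636 1.562
v 3.27 3.014 0.98
v 2.779 3.206 0.523
v 2.097 3.121 0.404
v 1.542 2.799 0.679
v 1.375 2.391 1.22
v 1.673 2.088 1.773
v 2.298 2.031 2.08
f 1 12 6
f 1 6 2
f 1 2 8
f 1 8 11
f 1 11 12
f 2 6 10
f 6 12 5
f 12 11 3
f 11 8 7
f 8 2 9
f 4 10 5
f 4 5 3
f 4 3 7
f 4 7 9
f 4 9 10
f 5 10 6
f 3 5 12
f 7 3 11
f 9 7 8
f 10 9 2
f 14 16 13
f 17 14 13
f 13 16 15
f 15 17 13
f 14 20 16
f 18 14 17
f 18 20 14
f 16 20 15
f 19 17 15
f 15 20 19
f 19 18 17
f 20 18 19
f 22 24 21
f 25 22 21
f 21 24 23
f 23 25 21
f 22 28 24
f 26 22 25
f 26 28 22
f 24 28 23
f 27 25 23
f 23 28 27
f 27 26 25
f 28 26 27
f 30 29 32
f 30 32 31
f 32 29 33
f 32 33 31
f 33 29 34
f 33 34 31
f 34 29 35
f 34 35 31
f 35 29 36
f 35 36 31
f 36 29 37
f 36 37 31
f 37 29 38
f 37 38 31
f 38 29 39
f 38 39 31
f 39 29 30
f 39 30 31



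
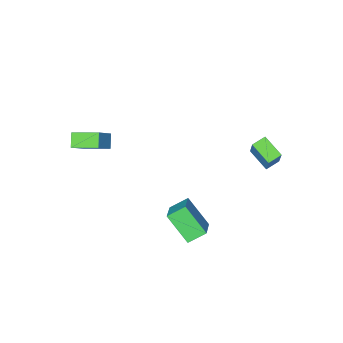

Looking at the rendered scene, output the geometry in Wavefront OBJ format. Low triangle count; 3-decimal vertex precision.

v -4.475 1.579 -0.535
v -3.994 2.359 1.107
v -4.602 2.97 -1.159
v -4.121 3.75 0.483
v -3.579 1.55 -0.783
v -3.098 2.33 0.859
v -3.706 2.941 -1.407
v -3.225 3.721 0.235
v 1.508 2.776 -4.618
v 1.918 1.301 -3.108
v 0.502 3.176 -3.954
v 0.913 1.701 -2.444
v 2.447 3.839 -3.836
v 2.858 2.364 -2.326
v 1.442 4.239 -3.172
v 1.852 2.764 -1.662
v 2.482 -3.843 -0.062
v 3.579 -3.383 1.125
v 2.941 -3.222 -0.727
v 4.038 -2.762 0.459
v 3.542 -5.138 -0.539
v 4.639 -4.678 0.647
v 4.001 -4.517 -1.205
v 5.098 -4.057 -0.018
f 2 4 1
f 5 2 1
f 1 4 3
f 3 5 1
f 2 8 4
f 6 2 5
f 6 8 2
f 4 8 3
f 7 5 3
f 3 8 7
f 7 6 5
f 8 6 7
f 10 12 9
f 13 10 9
f 9 12 11
f 11 13 9
f 10 16 12
f 14 10 13
f 14 16 10
f 12 16 11
f 15 13 11
f 11 16 15
f 15 14 13
f 16 14 15
f 18 20 17
f 21 18 17
f 17 20 19
f 19 21 17
f 18 24 20
f 22 18 21
f 22 24 18
f 20 24 19
f 23 21 19
f 19 24 23
f 23 22 21
f 24 22 23



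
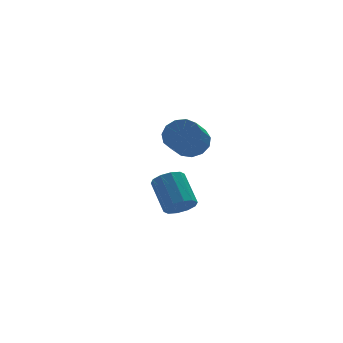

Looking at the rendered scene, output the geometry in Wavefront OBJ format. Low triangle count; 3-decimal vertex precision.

v -0.872 0.118 -3.012
v 0.038 0.27 -3.194
v 0.021 1.974 -1.851
v -0.888 1.822 -1.668
v -0.275 0.571 -3.58
v -0.292 2.275 -2.236
v -0.816 0.699 -3.748
v -0.833 2.403 -2.405
v -1.379 0.605 -3.636
v -1.395 2.309 -2.293
v -1.747 0.325 -3.285
v -1.764 2.029 -1.942
v -1.781 -0.034 -2.829
v -1.798 1.67 -1.486
v -1.468 -0.335 -2.444
v -1.485 1.369 -1.1
v -0.927 -0.463 -2.275
v -0.944 1.241 -0.932
v -0.365 -0.369 -2.387
v -0.381 1.335 -1.044
v 0.004 -0.089 -2.738
v -0.013 1.615 -1.395
v -1.382 -2.4 2.972
v -0.534 -2.88 3.305
v -1.45 -3.781 4.34
v -2.298 -3.3 4.008
v -0.604 -2.416 3.647
v -1.52 -3.317 4.682
v -0.921 -1.947 3.774
v -1.837 -2.848 4.81
v -1.384 -1.621 3.647
v -2.3 -2.522 4.683
v -1.847 -1.543 3.306
v -2.763 -2.444 4.341
v -2.162 -1.737 2.859
v -3.078 -2.638 3.894
v -2.23 -2.141 2.447
v -3.146 -3.042 3.483
v -2.028 -2.627 2.203
v -2.944 -3.528 3.238
v -1.621 -3.041 2.203
v -2.537 -3.942 3.238
v -1.138 -3.251 2.447
v -2.054 -4.152 3.482
v -0.733 -3.191 2.858
v -1.649 -4.092 3.893
f 2 1 5
f 2 5 3
f 3 5 6
f 3 6 4
f 5 1 7
f 5 7 6
f 6 7 8
f 6 8 4
f 7 1 9
f 7 9 8
f 8 9 10
f 8 10 4
f 9 1 11
f 9 11 10
f 10 11 12
f 10 12 4
f 11 1 13
f 11 13 12
f 12 13 14
f 12 14 4
f 13 1 15
f 13 15 14
f 14 15 16
f 14 16 4
f 15 1 17
f 15 17 16
f 16 17 18
f 16 18 4
f 17 1 19
f 17 19 18
f 18 19 20
f 18 20 4
f 19 1 21
f 19 21 20
f 20 21 22
f 20 22 4
f 21 1 2
f 21 2 22
f 22 2 3
f 22 3 4
f 24 23 27
f 24 27 25
f 25 27 28
f 25 28 26
f 27 23 29
f 27 29 28
f 28 29 30
f 28 30 26
f 29 23 31
f 29 31 30
f 30 31 32
f 30 32 26
f 31 23 33
f 31 33 32
f 32 33 34
f 32 34 26
f 33 23 35
f 33 35 34
f 34 35 36
f 34 36 26
f 35 23 37
f 35 37 36
f 36 37 38
f 36 38 26
f 37 23 39
f 37 39 38
f 38 39 40
f 38 40 26
f 39 23 41
f 39 41 40
f 40 41 42
f 40 42 26
f 41 23 43
f 41 43 42
f 42 43 44
f 42 44 26
f 43 23 45
f 43 45 44
f 44 45 46
f 44 46 26
f 45 23 24
f 45 24 46
f 46 24 25
f 46 25 26



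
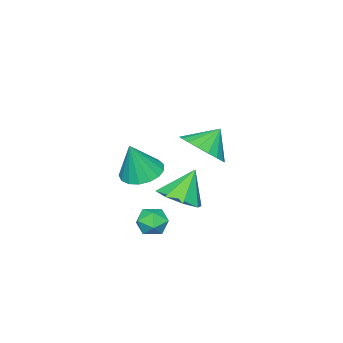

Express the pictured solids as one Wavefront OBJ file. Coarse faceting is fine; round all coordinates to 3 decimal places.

v -0.46 1.204 -2.358
v -0.034 1.631 -1.9
v 0.374 0.309 -2.3
v 0.8 0.736 -1.842
v 0.141 0.457 -1.596
v -0.375 1.01 -1.631
v 0.715 0.93 -2.569
v 0.199 1.483 -2.604
v 0.692 1.461 -2.03
v 0.337 1.169 -1.429
v 0.003 0.771 -2.771
v -0.352 0.479 -2.17
v -1.899 -1.241 -0.932
v -0.984 -1.172 -1.247
v -1.301 -1.379 0.772
v -1.108 -0.731 -1.168
v -1.413 -0.408 -1.034
v -1.83 -0.275 -0.878
v -2.262 -0.364 -0.733
v -2.611 -0.654 -0.634
v -2.797 -1.078 -0.603
v -2.777 -1.54 -0.648
v -2.556 -1.933 -0.757
v -2.184 -2.168 -0.906
v -1.747 -2.19 -1.061
v -1.345 -1.996 -1.187
v -1.069 -1.628 -1.254
v 0.205 3.422 2.836
v 0.98 3.37 3.543
v -0.585 3.698 3.724
v 0.989 3.819 3.411
v 0.843 4.188 3.166
v 0.57 4.407 2.856
v 0.225 4.43 2.541
v -0.124 4.253 2.285
v -0.407 3.912 2.138
v -0.57 3.474 2.13
v -0.579 3.026 2.261
v -0.432 2.656 2.506
v -0.16 2.438 2.817
v 0.185 2.415 3.131
v 0.534 2.591 3.387
v 0.818 2.932 3.534
v -2.404 0.271 -2.234
v -1.507 0.29 -1.707
v -3.236 0.489 -0.826
v -1.733 1.013 -1.953
v -2.351 1.301 -2.363
v -3.001 0.986 -2.697
v -3.301 0.251 -2.761
v -3.075 -0.472 -2.515
v -2.457 -0.76 -2.105
v -1.807 -0.444 -1.771
f 1 12 6
f 1 6 2
f 1 2 8
f 1 8 11
f 1 11 12
f 2 6 10
f 6 12 5
f 12 11 3
f 11 8 7
f 8 2 9
f 4 10 5
f 4 5 3
f 4 3 7
f 4 7 9
f 4 9 10
f 5 10 6
f 3 5 12
f 7 3 11
f 9 7 8
f 10 9 2
f 14 13 16
f 14 16 15
f 16 13 17
f 16 17 15
f 17 13 18
f 17 18 15
f 18 13 19
f 18 19 15
f 19 13 20
f 19 20 15
f 20 13 21
f 20 21 15
f 21 13 22
f 21 22 15
f 22 13 23
f 22 23 15
f 23 13 24
f 23 24 15
f 24 13 25
f 24 25 15
f 25 13 26
f 25 26 15
f 26 13 27
f 26 27 15
f 27 13 14
f 27 14 15
f 29 28 31
f 29 31 30
f 31 28 32
f 31 32 30
f 32 28 33
f 32 33 30
f 33 28 34
f 33 34 30
f 34 28 35
f 34 35 30
f 35 28 36
f 35 36 30
f 36 28 37
f 36 37 30
f 37 28 38
f 37 38 30
f 38 28 39
f 38 39 30
f 39 28 40
f 39 40 30
f 40 28 41
f 40 41 30
f 41 28 42
f 41 42 30
f 42 28 43
f 42 43 30
f 43 28 29
f 43 29 30
f 45 44 47
f 45 47 46
f 47 44 48
f 47 48 46
f 48 44 49
f 48 49 46
f 49 44 50
f 49 50 46
f 50 44 51
f 50 51 46
f 51 44 52
f 51 52 46
f 52 44 53
f 52 53 46
f 53 44 45
f 53 45 46



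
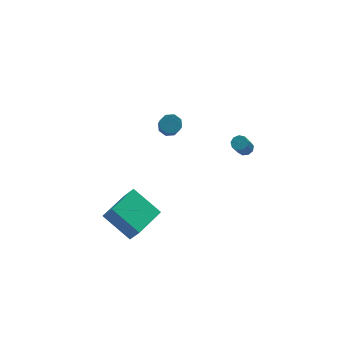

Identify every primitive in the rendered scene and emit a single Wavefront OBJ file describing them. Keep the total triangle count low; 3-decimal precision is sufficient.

v 3.632 -1.734 0.719
v 4.034 -1.566 0.985
v 3.489 -1.938 2.046
v 3.088 -2.106 1.781
v 3.798 -1.311 0.952
v 3.253 -1.684 2.014
v 3.484 -1.255 0.811
v 2.939 -1.627 1.873
v 3.239 -1.422 0.627
v 2.695 -1.795 1.688
v 3.179 -1.735 0.486
v 2.634 -2.108 1.547
v 3.331 -2.048 0.454
v 2.786 -2.42 1.516
v 3.624 -2.213 0.546
v 3.079 -2.586 1.608
v 3.921 -2.155 0.719
v 3.376 -2.527 1.781
v 4.083 -1.899 0.893
v 3.538 -2.271 1.954
v -0.081 0.437 2.194
v 0.435 0.074 2.04
v 0.138 -0.861 3.253
v -0.379 -0.497 3.406
v 0.549 0.443 2.352
v 0.252 -0.492 3.565
v 0.294 0.809 2.572
v -0.004 -0.125 3.785
v -0.181 0.958 2.57
v -0.478 0.023 3.783
v -0.598 0.801 2.347
v -0.895 -0.134 3.56
v -0.712 0.432 2.035
v -1.009 -0.503 3.248
v -0.456 0.065 1.815
v -0.754 -0.869 3.028
v 0.018 -0.083 1.817
v -0.279 -1.018 3.03
v -4.231 -3.855 -2.562
v -5.235 -2.348 -1.44
v -2.475 -2.685 -2.56
v -3.479 -1.179 -1.438
v -3.881 -4.381 -1.542
v -4.885 -2.875 -0.42
v -2.125 -3.212 -1.54
v -3.129 -1.705 -0.418
f 2 1 5
f 2 5 3
f 3 5 6
f 3 6 4
f 5 1 7
f 5 7 6
f 6 7 8
f 6 8 4
f 7 1 9
f 7 9 8
f 8 9 10
f 8 10 4
f 9 1 11
f 9 11 10
f 10 11 12
f 10 12 4
f 11 1 13
f 11 13 12
f 12 13 14
f 12 14 4
f 13 1 15
f 13 15 14
f 14 15 16
f 14 16 4
f 15 1 17
f 15 17 16
f 16 17 18
f 16 18 4
f 17 1 19
f 17 19 18
f 18 19 20
f 18 20 4
f 19 1 2
f 19 2 20
f 20 2 3
f 20 3 4
f 22 21 25
f 22 25 23
f 23 25 26
f 23 26 24
f 25 21 27
f 25 27 26
f 26 27 28
f 26 28 24
f 27 21 29
f 27 29 28
f 28 29 30
f 28 30 24
f 29 21 31
f 29 31 30
f 30 31 32
f 30 32 24
f 31 21 33
f 31 33 32
f 32 33 34
f 32 34 24
f 33 21 35
f 33 35 34
f 34 35 36
f 34 36 24
f 35 21 37
f 35 37 36
f 36 37 38
f 36 38 24
f 37 21 22
f 37 22 38
f 38 22 23
f 38 23 24
f 40 42 39
f 43 40 39
f 39 42 41
f 41 43 39
f 40 46 42
f 44 40 43
f 44 46 40
f 42 46 41
f 45 43 41
f 41 46 45
f 45 44 43
f 46 44 45



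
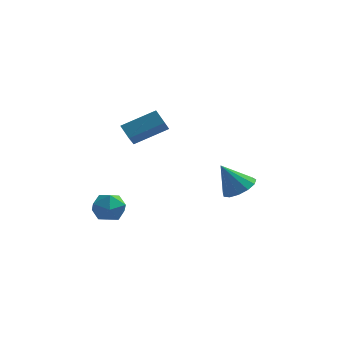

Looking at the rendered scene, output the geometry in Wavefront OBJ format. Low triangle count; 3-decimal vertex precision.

v 3.62 3.673 -0.416
v 4.077 4.316 -0.074
v 2.8 3.547 0.916
v 3.694 4.52 -0.291
v 3.288 4.456 -0.547
v 2.987 4.142 -0.761
v 2.887 3.68 -0.867
v 3.02 3.216 -0.829
v 3.343 2.896 -0.66
v 3.754 2.824 -0.414
v 4.123 3.021 -0.169
v 4.332 3.425 -0.002
v 4.315 3.908 0.033
v -0.61 1.654 2.771
v -0.595 0.803 3.53
v -1.09 2.083 3.262
v -1.075 1.233 4.021
v 0.775 2.347 3.519
v 0.79 1.497 4.278
v 0.295 2.777 4.01
v 0.31 1.926 4.769
v -1.303 -1.461 1.188
v -1.017 -1.136 0.479
v -0.563 -2.564 0.981
v -0.277 -2.239 0.272
v -0.05 -1.911 1.001
v -0.508 -1.229 1.129
v -1.072 -2.471 0.331
v -1.53 -1.789 0.459
v -0.874 -1.76 -0.05
v -0.243 -1.414 0.364
v -1.337 -2.286 1.096
v -0.706 -1.94 1.51
f 2 1 4
f 2 4 3
f 4 1 5
f 4 5 3
f 5 1 6
f 5 6 3
f 6 1 7
f 6 7 3
f 7 1 8
f 7 8 3
f 8 1 9
f 8 9 3
f 9 1 10
f 9 10 3
f 10 1 11
f 10 11 3
f 11 1 12
f 11 12 3
f 12 1 13
f 12 13 3
f 13 1 2
f 13 2 3
f 15 17 14
f 18 15 14
f 14 17 16
f 16 18 14
f 15 21 17
f 19 15 18
f 19 21 15
f 17 21 16
f 20 18 16
f 16 21 20
f 20 19 18
f 21 19 20
f 22 33 27
f 22 27 23
f 22 23 29
f 22 29 32
f 22 32 33
f 23 27 31
f 27 33 26
f 33 32 24
f 32 29 28
f 29 23 30
f 25 31 26
f 25 26 24
f 25 24 28
f 25 28 30
f 25 30 31
f 26 31 27
f 24 26 33
f 28 24 32
f 30 28 29
f 31 30 23



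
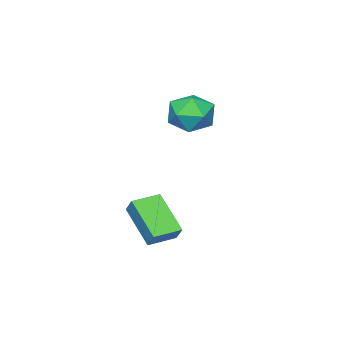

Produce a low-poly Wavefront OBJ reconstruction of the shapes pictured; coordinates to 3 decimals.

v 0.263 -2.58 -3.168
v 0.526 -2.021 -2.434
v 0.726 -0.969 -4.561
v 0.99 -0.41 -3.827
v 1.51 -3.03 -3.273
v 1.774 -2.471 -2.539
v 1.974 -1.419 -4.666
v 2.237 -0.86 -3.932
v -3.218 -2.735 0.982
v -2.584 -1.841 0.611
v -1.716 -3.439 1.849
v -1.082 -2.545 1.478
v -1.908 -2.379 2.271
v -2.836 -1.944 1.735
v -1.464 -3.336 0.725
v -2.392 -2.901 0.189
v -1.5 -2.213 0.452
v -1.774 -1.621 1.407
v -2.526 -3.659 1.053
v -2.8 -3.067 2.008
f 2 4 1
f 5 2 1
f 1 4 3
f 3 5 1
f 2 8 4
f 6 2 5
f 6 8 2
f 4 8 3
f 7 5 3
f 3 8 7
f 7 6 5
f 8 6 7
f 9 20 14
f 9 14 10
f 9 10 16
f 9 16 19
f 9 19 20
f 10 14 18
f 14 20 13
f 20 19 11
f 19 16 15
f 16 10 17
f 12 18 13
f 12 13 11
f 12 11 15
f 12 15 17
f 12 17 18
f 13 18 14
f 11 13 20
f 15 11 19
f 17 15 16
f 18 17 10



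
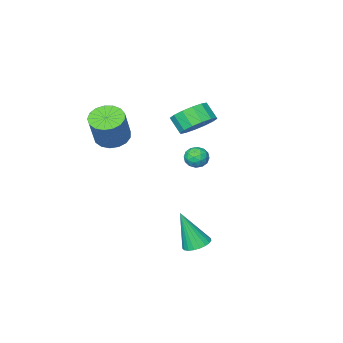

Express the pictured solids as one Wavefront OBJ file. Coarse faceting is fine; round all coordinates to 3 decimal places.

v 2.638 4.131 -4.86
v 3.271 3.828 -5.124
v 3.162 3.469 -2.84
v 3.363 4.117 -5.053
v 3.329 4.409 -4.948
v 3.175 4.653 -4.829
v 2.929 4.806 -4.715
v 2.632 4.843 -4.626
v 2.336 4.756 -4.577
v 2.093 4.562 -4.578
v 1.944 4.292 -4.627
v 1.914 3.995 -4.717
v 2.01 3.721 -4.832
v 2.215 3.518 -4.951
v 2.492 3.421 -5.055
v 2.795 3.447 -5.125
v 3.071 3.591 -5.149
v 3.087 -2.537 -0.189
v 3.65 -1.905 -0.621
v 4.355 -1.331 1.137
v 3.793 -1.963 1.569
v 3.267 -1.674 -0.543
v 3.972 -1.1 1.216
v 2.842 -1.64 -0.384
v 3.547 -1.066 1.375
v 2.474 -1.812 -0.18
v 3.179 -1.238 1.579
v 2.246 -2.15 0.021
v 2.951 -1.576 1.78
v 2.211 -2.576 0.175
v 2.916 -2.002 1.934
v 2.377 -2.994 0.245
v 3.082 -2.42 2.004
v 2.705 -3.307 0.215
v 3.41 -2.733 1.974
v 3.121 -3.444 0.093
v 3.826 -2.869 1.852
v 3.53 -3.372 -0.094
v 4.235 -2.798 1.665
v 3.837 -3.11 -0.303
v 4.542 -2.536 1.456
v 3.972 -2.716 -0.486
v 4.677 -2.142 1.273
v 3.905 -2.282 -0.601
v 4.61 -1.707 1.158
v -0.281 0.175 0.684
v 0.737 -0 0.405
v 0.819 -0.751 1.177
v -0.199 -0.575 1.456
v 0.76 0.398 0.789
v 0.842 -0.353 1.561
v 0.505 0.736 1.146
v 0.587 -0.015 1.918
v 0.039 0.924 1.378
v 0.121 0.173 2.15
v -0.513 0.912 1.425
v -0.431 0.161 2.197
v -1.003 0.702 1.273
v -0.921 -0.049 2.045
v -1.299 0.351 0.963
v -1.217 -0.4 1.735
v -1.322 -0.047 0.579
v -1.24 -0.798 1.351
v -1.067 -0.385 0.222
v -0.985 -1.136 0.994
v -0.601 -0.573 -0.01
v -0.519 -1.324 0.762
v -0.049 -0.561 -0.057
v 0.033 -1.312 0.715
v 0.441 -0.351 0.095
v 0.523 -1.102 0.867
v -1.257 -0.52 -2.244
v -0.614 -0.691 -2.476
v -1.606 -1.589 -2.424
v -0.963 -1.76 -2.656
v -1.064 -1.61 -1.975
v -0.847 -0.949 -1.864
v -1.373 -1.331 -3.036
v -1.156 -0.67 -2.925
v -0.686 -1.192 -2.966
v -0.495 -1.365 -2.31
v -1.725 -0.915 -2.59
v -1.534 -1.088 -1.934
v -0.904 -0.511 -2.344
v -1.316 -1.769 -2.556
v -1.374 -1.681 -2.155
v -0.997 -1.781 -2.292
v -1.042 -0.663 -1.984
v -0.664 -0.764 -2.121
v -0.928 -1.304 -1.826
v -1.556 -1.516 -2.779
v -1.178 -1.617 -2.916
v -1.223 -0.499 -2.608
v -0.846 -0.599 -2.745
v -1.292 -0.976 -3.074
v -0.569 -0.906 -2.769
v -0.774 -1.535 -2.874
v -1.015 -1.283 -3.098
v -0.888 -0.894 -3.032
v -0.457 -1.008 -2.383
v -0.662 -1.637 -2.489
v -0.721 -1.549 -2.089
v -0.594 -1.16 -2.023
v -0.499 -1.303 -2.671
v -1.558 -0.643 -2.411
v -1.763 -1.272 -2.517
v -1.626 -1.12 -2.877
v -1.499 -0.731 -2.811
v -1.446 -0.745 -2.026
v -1.651 -1.374 -2.131
v -1.332 -1.386 -1.868
v -1.205 -0.997 -1.802
v -1.721 -0.977 -2.229
f 2 1 4
f 2 4 3
f 4 1 5
f 4 5 3
f 5 1 6
f 5 6 3
f 6 1 7
f 6 7 3
f 7 1 8
f 7 8 3
f 8 1 9
f 8 9 3
f 9 1 10
f 9 10 3
f 10 1 11
f 10 11 3
f 11 1 12
f 11 12 3
f 12 1 13
f 12 13 3
f 13 1 14
f 13 14 3
f 14 1 15
f 14 15 3
f 15 1 16
f 15 16 3
f 16 1 17
f 16 17 3
f 17 1 2
f 17 2 3
f 19 18 22
f 19 22 20
f 20 22 23
f 20 23 21
f 22 18 24
f 22 24 23
f 23 24 25
f 23 25 21
f 24 18 26
f 24 26 25
f 25 26 27
f 25 27 21
f 26 18 28
f 26 28 27
f 27 28 29
f 27 29 21
f 28 18 30
f 28 30 29
f 29 30 31
f 29 31 21
f 30 18 32
f 30 32 31
f 31 32 33
f 31 33 21
f 32 18 34
f 32 34 33
f 33 34 35
f 33 35 21
f 34 18 36
f 34 36 35
f 35 36 37
f 35 37 21
f 36 18 38
f 36 38 37
f 37 38 39
f 37 39 21
f 38 18 40
f 38 40 39
f 39 40 41
f 39 41 21
f 40 18 42
f 40 42 41
f 41 42 43
f 41 43 21
f 42 18 44
f 42 44 43
f 43 44 45
f 43 45 21
f 44 18 19
f 44 19 45
f 45 19 20
f 45 20 21
f 47 46 50
f 47 50 48
f 48 50 51
f 48 51 49
f 50 46 52
f 50 52 51
f 51 52 53
f 51 53 49
f 52 46 54
f 52 54 53
f 53 54 55
f 53 55 49
f 54 46 56
f 54 56 55
f 55 56 57
f 55 57 49
f 56 46 58
f 56 58 57
f 57 58 59
f 57 59 49
f 58 46 60
f 58 60 59
f 59 60 61
f 59 61 49
f 60 46 62
f 60 62 61
f 61 62 63
f 61 63 49
f 62 46 64
f 62 64 63
f 63 64 65
f 63 65 49
f 64 46 66
f 64 66 65
f 65 66 67
f 65 67 49
f 66 46 68
f 66 68 67
f 67 68 69
f 67 69 49
f 68 46 70
f 68 70 69
f 69 70 71
f 69 71 49
f 70 46 47
f 70 47 71
f 71 47 48
f 71 48 49
f 72 109 88
f 109 83 112
f 88 112 77
f 109 112 88
f 72 88 84
f 88 77 89
f 84 89 73
f 88 89 84
f 72 84 93
f 84 73 94
f 93 94 79
f 84 94 93
f 72 93 105
f 93 79 108
f 105 108 82
f 93 108 105
f 72 105 109
f 105 82 113
f 109 113 83
f 105 113 109
f 73 89 100
f 89 77 103
f 100 103 81
f 89 103 100
f 77 112 90
f 112 83 111
f 90 111 76
f 112 111 90
f 83 113 110
f 113 82 106
f 110 106 74
f 113 106 110
f 82 108 107
f 108 79 95
f 107 95 78
f 108 95 107
f 79 94 99
f 94 73 96
f 99 96 80
f 94 96 99
f 75 101 87
f 101 81 102
f 87 102 76
f 101 102 87
f 75 87 85
f 87 76 86
f 85 86 74
f 87 86 85
f 75 85 92
f 85 74 91
f 92 91 78
f 85 91 92
f 75 92 97
f 92 78 98
f 97 98 80
f 92 98 97
f 75 97 101
f 97 80 104
f 101 104 81
f 97 104 101
f 76 102 90
f 102 81 103
f 90 103 77
f 102 103 90
f 74 86 110
f 86 76 111
f 110 111 83
f 86 111 110
f 78 91 107
f 91 74 106
f 107 106 82
f 91 106 107
f 80 98 99
f 98 78 95
f 99 95 79
f 98 95 99
f 81 104 100
f 104 80 96
f 100 96 73
f 104 96 100



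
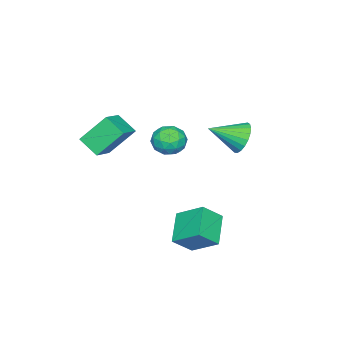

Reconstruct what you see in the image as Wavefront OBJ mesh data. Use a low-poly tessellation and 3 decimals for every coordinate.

v -0.06 1.414 -3.135
v -0.098 3.005 -2.062
v 1.545 2.107 -4.106
v 1.508 3.698 -3.033
v 0.852 0.742 -2.107
v 0.815 2.333 -1.034
v 2.458 1.435 -3.078
v 2.42 3.026 -2.005
v 1.603 -2.927 1.83
v 1.412 -4.119 2.577
v 0.754 -1.794 3.421
v 0.564 -2.986 4.169
v 3.036 -2.754 2.471
v 2.846 -3.946 3.219
v 2.188 -1.621 4.063
v 1.997 -2.813 4.81
v -3.558 2.173 1.869
v -3.02 2.043 0.953
v -2.442 0.727 2.731
v -2.777 2.353 1.16
v -2.67 2.632 1.489
v -2.715 2.832 1.884
v -2.907 2.918 2.276
v -3.211 2.875 2.598
v -3.575 2.711 2.794
v -3.936 2.454 2.83
v -4.232 2.148 2.7
v -4.411 1.846 2.426
v -4.443 1.601 2.056
v -4.322 1.455 1.653
v -4.068 1.433 1.288
v -3.727 1.539 1.024
v -3.356 1.755 0.905
v -0.633 0.383 2.939
v 0.341 0.054 2.861
v -1.161 -0.994 2.159
v -0.187 -1.323 2.081
v -0.645 -1.283 3.003
v -0.319 -0.433 3.485
v -0.501 -0.507 1.535
v -0.175 0.343 2.017
v 0.422 -0.496 1.993
v 0.333 -0.976 2.9
v -1.153 0.036 2.12
v -1.242 -0.444 3.027
v -0.1 0.339 2.968
v -0.72 -1.279 2.052
v -0.99 -1.256 2.594
v -0.417 -1.449 2.548
v -0.487 0.053 3.335
v 0.085 -0.141 3.289
v -0.495 -0.926 3.373
v -0.905 -0.799 1.731
v -0.333 -0.993 1.685
v -0.403 0.509 2.472
v 0.17 0.316 2.426
v -0.325 -0.014 1.647
v 0.52 -0.178 2.412
v 0.21 -0.987 1.954
v 0.026 -0.507 1.633
v 0.217 -0.007 1.916
v 0.468 -0.46 2.946
v 0.158 -1.269 2.487
v -0.112 -1.246 3.029
v 0.08 -0.746 3.313
v 0.516 -0.783 2.436
v -0.978 0.329 2.533
v -1.288 -0.48 2.074
v -0.9 -0.194 1.707
v -0.708 0.306 1.991
v -1.03 0.047 3.066
v -1.34 -0.762 2.608
v -1.037 -0.933 3.104
v -0.846 -0.433 3.387
v -1.336 -0.157 2.584
f 2 4 1
f 5 2 1
f 1 4 3
f 3 5 1
f 2 8 4
f 6 2 5
f 6 8 2
f 4 8 3
f 7 5 3
f 3 8 7
f 7 6 5
f 8 6 7
f 10 12 9
f 13 10 9
f 9 12 11
f 11 13 9
f 10 16 12
f 14 10 13
f 14 16 10
f 12 16 11
f 15 13 11
f 11 16 15
f 15 14 13
f 16 14 15
f 18 17 20
f 18 20 19
f 20 17 21
f 20 21 19
f 21 17 22
f 21 22 19
f 22 17 23
f 22 23 19
f 23 17 24
f 23 24 19
f 24 17 25
f 24 25 19
f 25 17 26
f 25 26 19
f 26 17 27
f 26 27 19
f 27 17 28
f 27 28 19
f 28 17 29
f 28 29 19
f 29 17 30
f 29 30 19
f 30 17 31
f 30 31 19
f 31 17 32
f 31 32 19
f 32 17 33
f 32 33 19
f 33 17 18
f 33 18 19
f 34 71 50
f 71 45 74
f 50 74 39
f 71 74 50
f 34 50 46
f 50 39 51
f 46 51 35
f 50 51 46
f 34 46 55
f 46 35 56
f 55 56 41
f 46 56 55
f 34 55 67
f 55 41 70
f 67 70 44
f 55 70 67
f 34 67 71
f 67 44 75
f 71 75 45
f 67 75 71
f 35 51 62
f 51 39 65
f 62 65 43
f 51 65 62
f 39 74 52
f 74 45 73
f 52 73 38
f 74 73 52
f 45 75 72
f 75 44 68
f 72 68 36
f 75 68 72
f 44 70 69
f 70 41 57
f 69 57 40
f 70 57 69
f 41 56 61
f 56 35 58
f 61 58 42
f 56 58 61
f 37 63 49
f 63 43 64
f 49 64 38
f 63 64 49
f 37 49 47
f 49 38 48
f 47 48 36
f 49 48 47
f 37 47 54
f 47 36 53
f 54 53 40
f 47 53 54
f 37 54 59
f 54 40 60
f 59 60 42
f 54 60 59
f 37 59 63
f 59 42 66
f 63 66 43
f 59 66 63
f 38 64 52
f 64 43 65
f 52 65 39
f 64 65 52
f 36 48 72
f 48 38 73
f 72 73 45
f 48 73 72
f 40 53 69
f 53 36 68
f 69 68 44
f 53 68 69
f 42 60 61
f 60 40 57
f 61 57 41
f 60 57 61
f 43 66 62
f 66 42 58
f 62 58 35
f 66 58 62



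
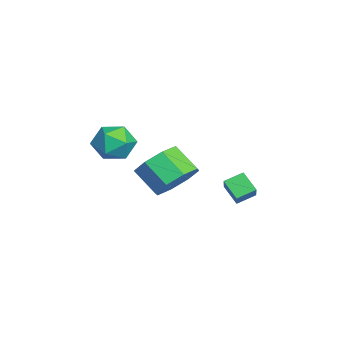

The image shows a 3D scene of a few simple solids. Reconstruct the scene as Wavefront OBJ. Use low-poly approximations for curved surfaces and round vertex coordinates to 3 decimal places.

v -2.927 1.495 -2.228
v -3.528 1.008 -1.563
v -3.182 2.285 -1.879
v -3.783 1.798 -1.215
v -1.997 1.442 -1.425
v -2.598 0.955 -0.761
v -2.252 2.232 -1.077
v -2.853 1.745 -0.412
v 0.194 -0.928 0.675
v 0.901 -0.7 1.446
v 0.212 -1.504 2.315
v -0.494 -1.732 1.545
v 0.272 -0.176 1.432
v -0.417 -0.98 2.302
v -0.402 -0.092 0.975
v -1.091 -0.896 1.845
v -0.727 -0.498 0.343
v -1.416 -1.302 1.212
v -0.512 -1.156 -0.095
v -1.201 -1.96 0.774
v 0.117 -1.68 -0.082
v -0.572 -2.484 0.788
v 0.791 -1.764 0.375
v 0.102 -2.568 1.245
v 1.116 -1.358 1.008
v 0.427 -2.162 1.877
v 0.321 -2.428 2.914
v 0.901 -2.858 2.317
v -0.021 -3.762 3.543
v 0.559 -4.192 2.946
v 0.904 -3.637 3.616
v 1.115 -2.812 3.227
v -0.235 -3.808 2.633
v -0.024 -2.983 2.244
v 0.557 -3.71 2.144
v 1.261 -3.605 2.751
v -0.381 -3.015 3.109
v 0.323 -2.91 3.716
f 2 4 1
f 5 2 1
f 1 4 3
f 3 5 1
f 2 8 4
f 6 2 5
f 6 8 2
f 4 8 3
f 7 5 3
f 3 8 7
f 7 6 5
f 8 6 7
f 10 9 13
f 10 13 11
f 11 13 14
f 11 14 12
f 13 9 15
f 13 15 14
f 14 15 16
f 14 16 12
f 15 9 17
f 15 17 16
f 16 17 18
f 16 18 12
f 17 9 19
f 17 19 18
f 18 19 20
f 18 20 12
f 19 9 21
f 19 21 20
f 20 21 22
f 20 22 12
f 21 9 23
f 21 23 22
f 22 23 24
f 22 24 12
f 23 9 25
f 23 25 24
f 24 25 26
f 24 26 12
f 25 9 10
f 25 10 26
f 26 10 11
f 26 11 12
f 27 38 32
f 27 32 28
f 27 28 34
f 27 34 37
f 27 37 38
f 28 32 36
f 32 38 31
f 38 37 29
f 37 34 33
f 34 28 35
f 30 36 31
f 30 31 29
f 30 29 33
f 30 33 35
f 30 35 36
f 31 36 32
f 29 31 38
f 33 29 37
f 35 33 34
f 36 35 28



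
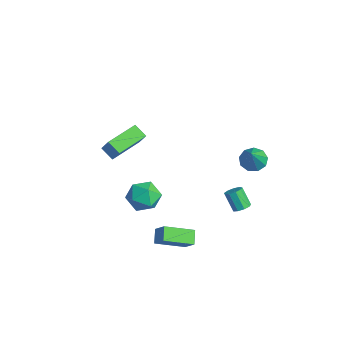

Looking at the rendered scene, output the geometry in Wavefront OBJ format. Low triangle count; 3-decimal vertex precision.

v -4.45 -2.922 -0.76
v -3.701 -2.854 0.312
v -5.045 -0.95 -0.472
v -4.296 -0.882 0.601
v -3.704 -2.618 -1.301
v -2.955 -2.55 -0.228
v -4.299 -0.646 -1.012
v -3.55 -0.578 0.06
v 0.226 -2.016 -1.414
v 1.143 -2.041 -0.879
v 0.077 -3.719 -1.241
v 0.994 -3.744 -0.706
v 0.137 -3.294 -0.269
v 0.229 -2.241 -0.376
v 0.991 -3.519 -1.744
v 1.083 -2.466 -1.851
v 1.616 -2.97 -1.083
v 1.088 -2.831 -0.172
v 0.132 -2.929 -1.948
v -0.396 -2.79 -1.037
v 2.747 1.987 -2.417
v 3.12 2.246 -2.125
v 2.446 2.072 -1.111
v 2.073 1.813 -1.403
v 2.869 2.486 -2.25
v 2.195 2.312 -1.236
v 2.56 2.493 -2.454
v 1.887 2.318 -1.44
v 2.339 2.263 -2.64
v 1.666 2.088 -1.626
v 2.309 1.904 -2.722
v 1.636 1.729 -1.708
v 2.484 1.584 -2.661
v 1.81 1.409 -1.647
v 2.781 1.453 -2.486
v 2.108 1.278 -1.472
v 3.063 1.572 -2.279
v 2.389 1.397 -1.265
v 3.196 1.885 -2.136
v 2.523 1.71 -1.122
v 3.154 2.388 1.859
v 3.496 1.864 1.392
v 4.106 1.652 3.381
v 3.794 2.306 1.42
v 3.793 2.786 1.652
v 3.493 3.08 1.982
v 3.035 3.05 2.254
v 2.632 2.71 2.341
v 2.475 2.22 2.202
v 2.635 1.808 1.903
v 3.038 1.667 1.583
v 2.852 -1.545 -4.227
v 2.438 -3.195 -3.524
v 2.208 -1.152 -3.683
v 1.794 -2.802 -2.981
v 3.606 -1.398 -3.439
v 3.192 -3.048 -2.737
v 2.962 -1.005 -2.896
v 2.548 -2.655 -2.193
f 2 4 1
f 5 2 1
f 1 4 3
f 3 5 1
f 2 8 4
f 6 2 5
f 6 8 2
f 4 8 3
f 7 5 3
f 3 8 7
f 7 6 5
f 8 6 7
f 9 20 14
f 9 14 10
f 9 10 16
f 9 16 19
f 9 19 20
f 10 14 18
f 14 20 13
f 20 19 11
f 19 16 15
f 16 10 17
f 12 18 13
f 12 13 11
f 12 11 15
f 12 15 17
f 12 17 18
f 13 18 14
f 11 13 20
f 15 11 19
f 17 15 16
f 18 17 10
f 22 21 25
f 22 25 23
f 23 25 26
f 23 26 24
f 25 21 27
f 25 27 26
f 26 27 28
f 26 28 24
f 27 21 29
f 27 29 28
f 28 29 30
f 28 30 24
f 29 21 31
f 29 31 30
f 30 31 32
f 30 32 24
f 31 21 33
f 31 33 32
f 32 33 34
f 32 34 24
f 33 21 35
f 33 35 34
f 34 35 36
f 34 36 24
f 35 21 37
f 35 37 36
f 36 37 38
f 36 38 24
f 37 21 39
f 37 39 38
f 38 39 40
f 38 40 24
f 39 21 22
f 39 22 40
f 40 22 23
f 40 23 24
f 42 41 44
f 42 44 43
f 44 41 45
f 44 45 43
f 45 41 46
f 45 46 43
f 46 41 47
f 46 47 43
f 47 41 48
f 47 48 43
f 48 41 49
f 48 49 43
f 49 41 50
f 49 50 43
f 50 41 51
f 50 51 43
f 51 41 42
f 51 42 43
f 53 55 52
f 56 53 52
f 52 55 54
f 54 56 52
f 53 59 55
f 57 53 56
f 57 59 53
f 55 59 54
f 58 56 54
f 54 59 58
f 58 57 56
f 59 57 58

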